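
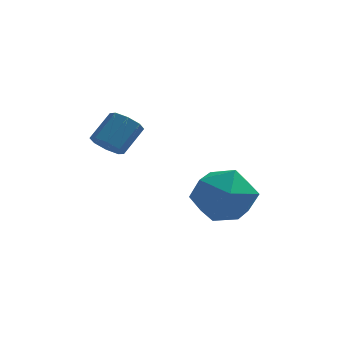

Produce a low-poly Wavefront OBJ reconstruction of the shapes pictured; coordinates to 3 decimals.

v 2.377 2.602 -1.701
v 2.748 2.066 -0.72
v 0.572 2.414 -1.12
v 0.943 1.878 -0.139
v 1.156 3.025 -0.3
v 2.272 3.141 -0.659
v 1.048 1.339 -1.181
v 2.164 1.455 -1.54
v 1.927 1.285 -0.399
v 1.994 2.327 0.146
v 1.326 2.153 -1.986
v 1.393 3.195 -1.441
v -1.797 1.415 1.344
v -1.268 1.331 1.074
v -0.754 2.021 1.866
v -1.283 2.105 2.136
v -1.495 1.693 0.906
v -0.981 2.383 1.698
v -1.9 1.892 0.995
v -1.385 2.582 1.787
v -2.244 1.812 1.288
v -1.729 2.502 2.08
v -2.326 1.499 1.614
v -1.812 2.189 2.406
v -2.099 1.137 1.782
v -1.585 1.827 2.574
v -1.695 0.938 1.693
v -1.18 1.628 2.485
v -1.351 1.018 1.4
v -0.836 1.708 2.192
f 1 12 6
f 1 6 2
f 1 2 8
f 1 8 11
f 1 11 12
f 2 6 10
f 6 12 5
f 12 11 3
f 11 8 7
f 8 2 9
f 4 10 5
f 4 5 3
f 4 3 7
f 4 7 9
f 4 9 10
f 5 10 6
f 3 5 12
f 7 3 11
f 9 7 8
f 10 9 2
f 14 13 17
f 14 17 15
f 15 17 18
f 15 18 16
f 17 13 19
f 17 19 18
f 18 19 20
f 18 20 16
f 19 13 21
f 19 21 20
f 20 21 22
f 20 22 16
f 21 13 23
f 21 23 22
f 22 23 24
f 22 24 16
f 23 13 25
f 23 25 24
f 24 25 26
f 24 26 16
f 25 13 27
f 25 27 26
f 26 27 28
f 26 28 16
f 27 13 29
f 27 29 28
f 28 29 30
f 28 30 16
f 29 13 14
f 29 14 30
f 30 14 15
f 30 15 16



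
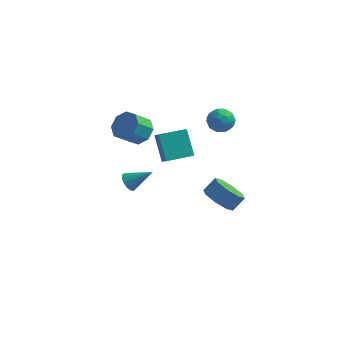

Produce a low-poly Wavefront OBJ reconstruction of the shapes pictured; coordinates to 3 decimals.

v -3.645 3.031 -2.325
v -2.759 2.852 -1.853
v -3.449 2.049 -0.863
v -4.335 2.229 -1.335
v -3.116 3.491 -1.584
v -3.806 2.688 -0.594
v -3.783 3.862 -1.749
v -4.474 3.059 -0.758
v -4.37 3.745 -2.251
v -5.06 2.943 -1.261
v -4.531 3.211 -2.797
v -5.221 2.408 -1.807
v -4.174 2.572 -3.066
v -4.864 1.769 -2.076
v -3.506 2.201 -2.902
v -4.197 1.398 -1.911
v -2.92 2.317 -2.399
v -3.61 1.515 -1.409
v -1.757 1.075 -3.209
v -1.359 0.544 -2.661
v -2.468 2.055 -1.745
v -2.07 1.525 -1.197
v -0.35 2.115 -3.223
v 0.048 1.585 -2.675
v -1.061 3.096 -1.759
v -0.663 2.565 -1.211
v 0.847 3.082 0.16
v 1.43 3.026 -0.515
v 1.37 1.854 0.715
v 1.953 1.798 0.04
v 2.043 2.439 0.656
v 1.719 3.198 0.313
v 1.081 1.682 -0.113
v 0.757 2.441 -0.456
v 1.575 2.16 -0.683
v 2.17 2.629 -0.208
v 0.63 2.251 0.408
v 1.225 2.72 0.883
v 1.093 3.162 -0.226
v 1.707 1.718 0.426
v 1.76 2.095 0.788
v 2.103 2.062 0.392
v 1.262 3.263 0.26
v 1.606 3.23 -0.136
v 1.965 2.885 0.552
v 1.194 1.65 0.336
v 1.538 1.617 -0.06
v 0.697 2.818 -0.192
v 1.04 2.785 -0.588
v 0.835 1.995 -0.352
v 1.521 2.62 -0.722
v 1.828 1.898 -0.395
v 1.315 1.83 -0.486
v 1.125 2.276 -0.687
v 1.87 2.895 -0.442
v 2.178 2.173 -0.116
v 2.23 2.55 0.246
v 2.04 2.997 0.044
v 1.955 2.387 -0.541
v 0.622 2.707 0.316
v 0.93 1.985 0.642
v 0.76 1.883 0.156
v 0.57 2.33 -0.046
v 0.972 2.982 0.595
v 1.279 2.26 0.922
v 1.675 2.604 0.887
v 1.485 3.05 0.686
v 0.845 2.493 0.741
v -3.425 -0.131 -4.461
v -3.172 0.287 -4.934
v -2.055 0.151 -3.479
v -3.384 0.505 -4.701
v -3.609 0.52 -4.391
v -3.776 0.329 -4.104
v -3.832 -0.008 -3.93
v -3.758 -0.384 -3.925
v -3.579 -0.679 -4.09
v -3.351 -0.801 -4.373
v -3.147 -0.709 -4.684
v -3.031 -0.434 -4.925
v -3.041 -0.063 -5.018
v 2.894 -4.24 -1.28
v 3.493 -3.809 -2.013
v 4.026 -3.29 -1.272
v 3.426 -3.72 -0.54
v 2.846 -3.373 -1.854
v 3.379 -2.854 -1.113
v 2.227 -3.445 -1.358
v 2.76 -2.926 -0.618
v 1.999 -3.982 -0.817
v 2.531 -3.463 -0.077
v 2.294 -4.67 -0.548
v 2.827 -4.151 0.193
v 2.941 -5.106 -0.707
v 3.474 -4.587 0.034
v 3.56 -5.034 -1.202
v 4.093 -4.515 -0.462
v 3.789 -4.497 -1.743
v 4.321 -3.978 -1.003
f 2 1 5
f 2 5 3
f 3 5 6
f 3 6 4
f 5 1 7
f 5 7 6
f 6 7 8
f 6 8 4
f 7 1 9
f 7 9 8
f 8 9 10
f 8 10 4
f 9 1 11
f 9 11 10
f 10 11 12
f 10 12 4
f 11 1 13
f 11 13 12
f 12 13 14
f 12 14 4
f 13 1 15
f 13 15 14
f 14 15 16
f 14 16 4
f 15 1 17
f 15 17 16
f 16 17 18
f 16 18 4
f 17 1 2
f 17 2 18
f 18 2 3
f 18 3 4
f 20 22 19
f 23 20 19
f 19 22 21
f 21 23 19
f 20 26 22
f 24 20 23
f 24 26 20
f 22 26 21
f 25 23 21
f 21 26 25
f 25 24 23
f 26 24 25
f 27 64 43
f 64 38 67
f 43 67 32
f 64 67 43
f 27 43 39
f 43 32 44
f 39 44 28
f 43 44 39
f 27 39 48
f 39 28 49
f 48 49 34
f 39 49 48
f 27 48 60
f 48 34 63
f 60 63 37
f 48 63 60
f 27 60 64
f 60 37 68
f 64 68 38
f 60 68 64
f 28 44 55
f 44 32 58
f 55 58 36
f 44 58 55
f 32 67 45
f 67 38 66
f 45 66 31
f 67 66 45
f 38 68 65
f 68 37 61
f 65 61 29
f 68 61 65
f 37 63 62
f 63 34 50
f 62 50 33
f 63 50 62
f 34 49 54
f 49 28 51
f 54 51 35
f 49 51 54
f 30 56 42
f 56 36 57
f 42 57 31
f 56 57 42
f 30 42 40
f 42 31 41
f 40 41 29
f 42 41 40
f 30 40 47
f 40 29 46
f 47 46 33
f 40 46 47
f 30 47 52
f 47 33 53
f 52 53 35
f 47 53 52
f 30 52 56
f 52 35 59
f 56 59 36
f 52 59 56
f 31 57 45
f 57 36 58
f 45 58 32
f 57 58 45
f 29 41 65
f 41 31 66
f 65 66 38
f 41 66 65
f 33 46 62
f 46 29 61
f 62 61 37
f 46 61 62
f 35 53 54
f 53 33 50
f 54 50 34
f 53 50 54
f 36 59 55
f 59 35 51
f 55 51 28
f 59 51 55
f 70 69 72
f 70 72 71
f 72 69 73
f 72 73 71
f 73 69 74
f 73 74 71
f 74 69 75
f 74 75 71
f 75 69 76
f 75 76 71
f 76 69 77
f 76 77 71
f 77 69 78
f 77 78 71
f 78 69 79
f 78 79 71
f 79 69 80
f 79 80 71
f 80 69 81
f 80 81 71
f 81 69 70
f 81 70 71
f 83 82 86
f 83 86 84
f 84 86 87
f 84 87 85
f 86 82 88
f 86 88 87
f 87 88 89
f 87 89 85
f 88 82 90
f 88 90 89
f 89 90 91
f 89 91 85
f 90 82 92
f 90 92 91
f 91 92 93
f 91 93 85
f 92 82 94
f 92 94 93
f 93 94 95
f 93 95 85
f 94 82 96
f 94 96 95
f 95 96 97
f 95 97 85
f 96 82 98
f 96 98 97
f 97 98 99
f 97 99 85
f 98 82 83
f 98 83 99
f 99 83 84
f 99 84 85



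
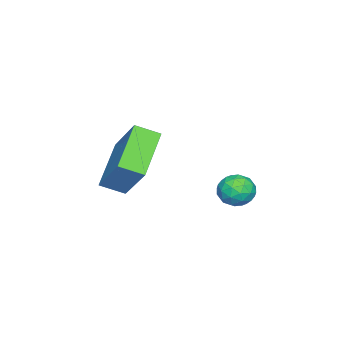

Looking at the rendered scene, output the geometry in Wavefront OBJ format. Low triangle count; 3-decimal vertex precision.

v -3.051 -1.524 -1.591
v -2.134 -0.348 -0
v -3.415 -0.687 -2
v -2.498 0.489 -0.409
v -1.322 -1.329 -2.731
v -0.405 -0.153 -1.14
v -1.686 -0.492 -3.14
v -0.769 0.684 -1.549
v -2.419 3.711 -2.796
v -1.708 3.783 -2.784
v -2.372 3.097 -1.816
v -1.661 3.169 -1.804
v -2.08 3.737 -1.69
v -2.109 4.117 -2.295
v -1.971 2.763 -2.305
v -2 3.143 -2.91
v -1.431 3.197 -2.481
v -1.498 3.799 -2.101
v -2.582 3.081 -2.499
v -2.649 3.683 -2.119
v -2.067 3.801 -2.876
v -2.013 3.079 -1.724
v -2.259 3.413 -1.657
v -1.841 3.455 -1.65
v -2.303 3.997 -2.588
v -1.885 4.039 -2.582
v -2.104 4.012 -1.938
v -2.195 2.841 -2.018
v -1.777 2.883 -2.012
v -2.239 3.425 -2.95
v -1.821 3.467 -2.943
v -1.976 2.868 -2.662
v -1.487 3.499 -2.691
v -1.459 3.138 -2.115
v -1.642 2.9 -2.409
v -1.659 3.123 -2.765
v -1.526 3.853 -2.467
v -1.499 3.492 -1.892
v -1.745 3.826 -1.824
v -1.762 4.049 -2.18
v -1.364 3.509 -2.289
v -2.581 3.388 -2.708
v -2.554 3.027 -2.133
v -2.318 2.831 -2.42
v -2.335 3.054 -2.776
v -2.621 3.742 -2.485
v -2.593 3.381 -1.909
v -2.421 3.757 -1.835
v -2.438 3.98 -2.191
v -2.716 3.371 -2.311
f 2 4 1
f 5 2 1
f 1 4 3
f 3 5 1
f 2 8 4
f 6 2 5
f 6 8 2
f 4 8 3
f 7 5 3
f 3 8 7
f 7 6 5
f 8 6 7
f 9 46 25
f 46 20 49
f 25 49 14
f 46 49 25
f 9 25 21
f 25 14 26
f 21 26 10
f 25 26 21
f 9 21 30
f 21 10 31
f 30 31 16
f 21 31 30
f 9 30 42
f 30 16 45
f 42 45 19
f 30 45 42
f 9 42 46
f 42 19 50
f 46 50 20
f 42 50 46
f 10 26 37
f 26 14 40
f 37 40 18
f 26 40 37
f 14 49 27
f 49 20 48
f 27 48 13
f 49 48 27
f 20 50 47
f 50 19 43
f 47 43 11
f 50 43 47
f 19 45 44
f 45 16 32
f 44 32 15
f 45 32 44
f 16 31 36
f 31 10 33
f 36 33 17
f 31 33 36
f 12 38 24
f 38 18 39
f 24 39 13
f 38 39 24
f 12 24 22
f 24 13 23
f 22 23 11
f 24 23 22
f 12 22 29
f 22 11 28
f 29 28 15
f 22 28 29
f 12 29 34
f 29 15 35
f 34 35 17
f 29 35 34
f 12 34 38
f 34 17 41
f 38 41 18
f 34 41 38
f 13 39 27
f 39 18 40
f 27 40 14
f 39 40 27
f 11 23 47
f 23 13 48
f 47 48 20
f 23 48 47
f 15 28 44
f 28 11 43
f 44 43 19
f 28 43 44
f 17 35 36
f 35 15 32
f 36 32 16
f 35 32 36
f 18 41 37
f 41 17 33
f 37 33 10
f 41 33 37



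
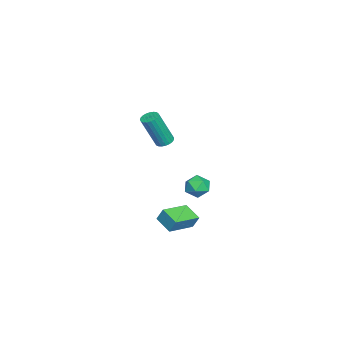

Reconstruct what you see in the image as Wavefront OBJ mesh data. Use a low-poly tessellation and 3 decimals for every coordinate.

v 1.388 -0.644 2.883
v 1.797 -0.308 2.92
v 2.221 -1.041 4.874
v 1.812 -1.376 4.837
v 1.631 -0.188 3.001
v 2.055 -0.92 4.955
v 1.423 -0.146 3.062
v 1.847 -0.879 5.016
v 1.21 -0.19 3.091
v 1.633 -0.923 5.046
v 1.027 -0.313 3.085
v 1.45 -1.046 5.04
v 0.906 -0.493 3.044
v 1.33 -1.226 4.998
v 0.869 -0.699 2.975
v 1.293 -1.432 4.929
v 0.922 -0.895 2.89
v 1.345 -1.628 4.844
v 1.055 -1.048 2.803
v 1.479 -1.781 4.758
v 1.246 -1.131 2.731
v 1.67 -1.864 4.685
v 1.461 -1.13 2.685
v 1.885 -1.862 4.639
v 1.664 -1.044 2.673
v 2.088 -1.777 4.627
v 1.819 -0.89 2.697
v 2.243 -1.622 4.652
v 1.9 -0.693 2.753
v 2.324 -1.425 4.708
v 1.892 -0.487 2.832
v 2.316 -1.22 4.787
v -0.936 0.813 -1.383
v -0.493 1.296 -1.858
v 0.153 0.404 -0.782
v 0.596 0.887 -1.257
v 0.107 1.207 -0.697
v -0.566 1.46 -1.068
v 0.226 0.24 -1.572
v -0.447 0.493 -1.943
v 0.226 0.942 -1.974
v 0.152 1.54 -1.433
v -0.492 0.16 -1.207
v -0.566 0.758 -0.666
v 0.116 -0.053 -3.429
v 0.198 0.311 -2.643
v 0.861 0.78 -3.892
v 0.943 1.144 -3.106
v 1.477 -1.084 -3.094
v 1.559 -0.72 -2.308
v 2.222 -0.251 -3.557
v 2.304 0.113 -2.771
f 2 1 5
f 2 5 3
f 3 5 6
f 3 6 4
f 5 1 7
f 5 7 6
f 6 7 8
f 6 8 4
f 7 1 9
f 7 9 8
f 8 9 10
f 8 10 4
f 9 1 11
f 9 11 10
f 10 11 12
f 10 12 4
f 11 1 13
f 11 13 12
f 12 13 14
f 12 14 4
f 13 1 15
f 13 15 14
f 14 15 16
f 14 16 4
f 15 1 17
f 15 17 16
f 16 17 18
f 16 18 4
f 17 1 19
f 17 19 18
f 18 19 20
f 18 20 4
f 19 1 21
f 19 21 20
f 20 21 22
f 20 22 4
f 21 1 23
f 21 23 22
f 22 23 24
f 22 24 4
f 23 1 25
f 23 25 24
f 24 25 26
f 24 26 4
f 25 1 27
f 25 27 26
f 26 27 28
f 26 28 4
f 27 1 29
f 27 29 28
f 28 29 30
f 28 30 4
f 29 1 31
f 29 31 30
f 30 31 32
f 30 32 4
f 31 1 2
f 31 2 32
f 32 2 3
f 32 3 4
f 33 44 38
f 33 38 34
f 33 34 40
f 33 40 43
f 33 43 44
f 34 38 42
f 38 44 37
f 44 43 35
f 43 40 39
f 40 34 41
f 36 42 37
f 36 37 35
f 36 35 39
f 36 39 41
f 36 41 42
f 37 42 38
f 35 37 44
f 39 35 43
f 41 39 40
f 42 41 34
f 46 48 45
f 49 46 45
f 45 48 47
f 47 49 45
f 46 52 48
f 50 46 49
f 50 52 46
f 48 52 47
f 51 49 47
f 47 52 51
f 51 50 49
f 52 50 51



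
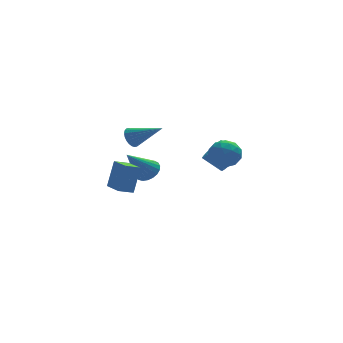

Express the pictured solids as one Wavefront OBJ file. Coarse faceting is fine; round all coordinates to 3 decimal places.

v -0.791 3.353 -0.685
v -0.301 3.719 -0.185
v -2.049 2.807 0.945
v -0.51 3.96 -0.265
v -0.767 4.096 -0.418
v -1.028 4.103 -0.617
v -1.248 3.981 -0.828
v -1.389 3.75 -1.014
v -1.427 3.451 -1.143
v -1.355 3.134 -1.193
v -1.185 2.855 -1.156
v -0.947 2.663 -1.036
v -0.682 2.589 -0.857
v -0.436 2.648 -0.647
v -0.251 2.829 -0.444
v -0.16 3.1 -0.283
v -0.178 3.415 -0.191
v -4.215 -4.518 2.284
v -3.751 -4.103 3.747
v -4.469 -3.185 1.986
v -4.005 -2.769 3.448
v -3.435 -4.431 2.012
v -2.971 -4.015 3.474
v -3.689 -3.097 1.713
v -3.225 -2.682 3.176
v 3.548 2.289 -0.065
v 4.07 2.877 0.126
v 3.155 3.42 0.956
v 2.632 2.831 0.765
v 3.894 3.015 -0.158
v 2.979 3.558 0.673
v 3.65 3.008 -0.423
v 2.735 3.551 0.408
v 3.385 2.859 -0.617
v 2.47 3.402 0.214
v 3.153 2.597 -0.702
v 2.238 3.14 0.129
v 2.999 2.274 -0.661
v 2.083 2.817 0.17
v 2.953 1.954 -0.502
v 2.038 2.497 0.329
v 3.025 1.7 -0.256
v 2.11 2.243 0.574
v 3.201 1.562 0.027
v 2.286 2.105 0.858
v 3.445 1.569 0.292
v 2.53 2.112 1.123
v 3.71 1.718 0.486
v 2.795 2.261 1.317
v 3.942 1.98 0.571
v 3.027 2.523 1.402
v 4.097 2.303 0.53
v 3.181 2.846 1.361
v 4.142 2.623 0.371
v 3.227 3.166 1.202
v 2.399 -0.497 2.129
v 3.003 -1.171 2.319
v 1.277 -1.369 2.601
v 1.881 -2.043 2.791
v 1.876 -1.27 3.299
v 2.569 -0.731 3.008
v 1.711 -1.809 1.912
v 2.404 -1.27 1.621
v 2.578 -1.982 2.185
v 2.68 -1.649 3.042
v 1.6 -0.891 1.878
v 1.702 -0.558 2.735
v 2.799 -0.757 2.183
v 1.481 -1.783 2.737
v 1.477 -1.328 3.036
v 1.833 -1.725 3.148
v 2.544 -0.499 2.587
v 2.899 -0.895 2.699
v 2.237 -0.953 3.275
v 1.381 -1.645 2.221
v 1.736 -2.041 2.333
v 2.447 -0.815 1.772
v 2.803 -1.212 1.884
v 2.043 -1.587 1.645
v 2.905 -1.63 2.216
v 2.246 -2.143 2.493
v 2.145 -2.005 1.977
v 2.553 -1.688 1.805
v 2.965 -1.435 2.72
v 2.305 -1.947 2.997
v 2.302 -1.493 3.296
v 2.709 -1.176 3.124
v 2.715 -1.911 2.641
v 1.975 -0.593 1.923
v 1.315 -1.105 2.2
v 1.571 -1.364 1.796
v 1.978 -1.047 1.624
v 2.034 -0.397 2.427
v 1.375 -0.91 2.704
v 1.727 -0.852 3.115
v 2.135 -0.535 2.943
v 1.565 -0.629 2.279
v -1.691 3.151 2.036
v -1.241 3.355 1.583
v -0.269 2.169 3.004
v -1.228 3.548 1.759
v -1.285 3.68 1.977
v -1.403 3.732 2.204
v -1.566 3.696 2.405
v -1.747 3.576 2.551
v -1.92 3.392 2.618
v -2.058 3.171 2.596
v -2.14 2.947 2.489
v -2.154 2.754 2.314
v -2.097 2.621 2.096
v -1.978 2.569 1.869
v -1.816 2.606 1.667
v -1.634 2.725 1.522
v -1.461 2.909 1.455
v -1.323 3.13 1.476
f 2 1 4
f 2 4 3
f 4 1 5
f 4 5 3
f 5 1 6
f 5 6 3
f 6 1 7
f 6 7 3
f 7 1 8
f 7 8 3
f 8 1 9
f 8 9 3
f 9 1 10
f 9 10 3
f 10 1 11
f 10 11 3
f 11 1 12
f 11 12 3
f 12 1 13
f 12 13 3
f 13 1 14
f 13 14 3
f 14 1 15
f 14 15 3
f 15 1 16
f 15 16 3
f 16 1 17
f 16 17 3
f 17 1 2
f 17 2 3
f 19 21 18
f 22 19 18
f 18 21 20
f 20 22 18
f 19 25 21
f 23 19 22
f 23 25 19
f 21 25 20
f 24 22 20
f 20 25 24
f 24 23 22
f 25 23 24
f 27 26 30
f 27 30 28
f 28 30 31
f 28 31 29
f 30 26 32
f 30 32 31
f 31 32 33
f 31 33 29
f 32 26 34
f 32 34 33
f 33 34 35
f 33 35 29
f 34 26 36
f 34 36 35
f 35 36 37
f 35 37 29
f 36 26 38
f 36 38 37
f 37 38 39
f 37 39 29
f 38 26 40
f 38 40 39
f 39 40 41
f 39 41 29
f 40 26 42
f 40 42 41
f 41 42 43
f 41 43 29
f 42 26 44
f 42 44 43
f 43 44 45
f 43 45 29
f 44 26 46
f 44 46 45
f 45 46 47
f 45 47 29
f 46 26 48
f 46 48 47
f 47 48 49
f 47 49 29
f 48 26 50
f 48 50 49
f 49 50 51
f 49 51 29
f 50 26 52
f 50 52 51
f 51 52 53
f 51 53 29
f 52 26 54
f 52 54 53
f 53 54 55
f 53 55 29
f 54 26 27
f 54 27 55
f 55 27 28
f 55 28 29
f 56 93 72
f 93 67 96
f 72 96 61
f 93 96 72
f 56 72 68
f 72 61 73
f 68 73 57
f 72 73 68
f 56 68 77
f 68 57 78
f 77 78 63
f 68 78 77
f 56 77 89
f 77 63 92
f 89 92 66
f 77 92 89
f 56 89 93
f 89 66 97
f 93 97 67
f 89 97 93
f 57 73 84
f 73 61 87
f 84 87 65
f 73 87 84
f 61 96 74
f 96 67 95
f 74 95 60
f 96 95 74
f 67 97 94
f 97 66 90
f 94 90 58
f 97 90 94
f 66 92 91
f 92 63 79
f 91 79 62
f 92 79 91
f 63 78 83
f 78 57 80
f 83 80 64
f 78 80 83
f 59 85 71
f 85 65 86
f 71 86 60
f 85 86 71
f 59 71 69
f 71 60 70
f 69 70 58
f 71 70 69
f 59 69 76
f 69 58 75
f 76 75 62
f 69 75 76
f 59 76 81
f 76 62 82
f 81 82 64
f 76 82 81
f 59 81 85
f 81 64 88
f 85 88 65
f 81 88 85
f 60 86 74
f 86 65 87
f 74 87 61
f 86 87 74
f 58 70 94
f 70 60 95
f 94 95 67
f 70 95 94
f 62 75 91
f 75 58 90
f 91 90 66
f 75 90 91
f 64 82 83
f 82 62 79
f 83 79 63
f 82 79 83
f 65 88 84
f 88 64 80
f 84 80 57
f 88 80 84
f 99 98 101
f 99 101 100
f 101 98 102
f 101 102 100
f 102 98 103
f 102 103 100
f 103 98 104
f 103 104 100
f 104 98 105
f 104 105 100
f 105 98 106
f 105 106 100
f 106 98 107
f 106 107 100
f 107 98 108
f 107 108 100
f 108 98 109
f 108 109 100
f 109 98 110
f 109 110 100
f 110 98 111
f 110 111 100
f 111 98 112
f 111 112 100
f 112 98 113
f 112 113 100
f 113 98 114
f 113 114 100
f 114 98 115
f 114 115 100
f 115 98 99
f 115 99 100



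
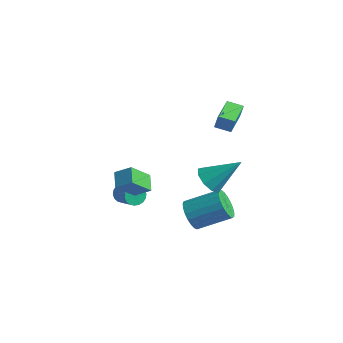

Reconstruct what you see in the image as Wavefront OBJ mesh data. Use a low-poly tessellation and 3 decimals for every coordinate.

v -1.945 -1.593 -1.094
v -2.127 -2.694 0.011
v -1.191 -1.163 -0.541
v -1.372 -2.263 0.564
v -1.268 -2.177 -1.564
v -1.449 -3.277 -0.459
v -0.513 -1.746 -1.011
v -0.695 -2.847 0.094
v 1.421 0.652 3.496
v 1.566 0.758 4.286
v 0.589 2.156 3.446
v 0.734 2.262 4.235
v 2.166 1.058 3.305
v 2.311 1.164 4.094
v 1.334 2.562 3.254
v 1.479 2.668 4.044
v -3.538 -0.783 -3.431
v -3.246 -0.55 -3.926
v -2.109 -0.784 -3.363
v -2.402 -1.017 -2.869
v -3.28 -0.328 -3.765
v -2.143 -0.563 -3.202
v -3.365 -0.197 -3.537
v -2.228 -0.432 -2.975
v -3.485 -0.181 -3.289
v -2.348 -0.416 -2.727
v -3.615 -0.285 -3.069
v -2.478 -0.52 -2.507
v -3.73 -0.487 -2.921
v -2.593 -0.722 -2.358
v -3.807 -0.748 -2.874
v -2.67 -0.983 -2.311
v -3.831 -1.016 -2.937
v -2.694 -1.25 -2.374
v -3.797 -1.237 -3.098
v -2.66 -1.472 -2.535
v -3.712 -1.368 -3.325
v -2.575 -1.603 -2.763
v -3.592 -1.384 -3.573
v -2.455 -1.619 -3.011
v -3.462 -1.28 -3.793
v -2.325 -1.515 -3.231
v -3.347 -1.078 -3.942
v -2.21 -1.313 -3.379
v -3.27 -0.817 -3.989
v -2.133 -1.052 -3.426
v 0.894 -0.392 -2.87
v 1.365 -0.319 -3.633
v 2.598 0.924 -2.753
v 2.126 0.852 -1.99
v 1.114 -0.044 -3.67
v 2.347 1.2 -2.79
v 0.825 0.171 -3.569
v 2.058 1.415 -2.689
v 0.548 0.289 -3.347
v 1.781 1.532 -2.467
v 0.33 0.289 -3.043
v 1.563 1.532 -2.162
v 0.21 0.171 -2.708
v 1.443 1.415 -1.828
v 0.208 -0.044 -2.402
v 1.441 1.2 -1.521
v 0.325 -0.319 -2.176
v 1.558 0.924 -1.296
v 0.54 -0.607 -2.071
v 1.773 0.637 -1.191
v 0.816 -0.857 -2.104
v 2.049 0.386 -1.223
v 1.105 -1.027 -2.269
v 2.338 0.216 -1.389
v 1.358 -1.087 -2.538
v 2.591 0.156 -1.658
v 1.531 -1.027 -2.865
v 2.764 0.216 -1.985
v 1.593 -0.857 -3.192
v 2.826 0.386 -2.312
v 1.535 -0.607 -3.464
v 2.767 0.637 -2.584
v 2.286 -0.567 0.683
v 2.986 -0.638 0.171
v 3.374 0.527 2.017
v 2.676 -0.152 0.025
v 2.183 0.141 0.187
v 1.739 0.102 0.581
v 1.55 -0.249 1.022
v 1.706 -0.749 1.305
v 2.133 -1.164 1.296
v 2.631 -1.299 1.001
v 2.968 -1.091 0.556
f 2 4 1
f 5 2 1
f 1 4 3
f 3 5 1
f 2 8 4
f 6 2 5
f 6 8 2
f 4 8 3
f 7 5 3
f 3 8 7
f 7 6 5
f 8 6 7
f 10 12 9
f 13 10 9
f 9 12 11
f 11 13 9
f 10 16 12
f 14 10 13
f 14 16 10
f 12 16 11
f 15 13 11
f 11 16 15
f 15 14 13
f 16 14 15
f 18 17 21
f 18 21 19
f 19 21 22
f 19 22 20
f 21 17 23
f 21 23 22
f 22 23 24
f 22 24 20
f 23 17 25
f 23 25 24
f 24 25 26
f 24 26 20
f 25 17 27
f 25 27 26
f 26 27 28
f 26 28 20
f 27 17 29
f 27 29 28
f 28 29 30
f 28 30 20
f 29 17 31
f 29 31 30
f 30 31 32
f 30 32 20
f 31 17 33
f 31 33 32
f 32 33 34
f 32 34 20
f 33 17 35
f 33 35 34
f 34 35 36
f 34 36 20
f 35 17 37
f 35 37 36
f 36 37 38
f 36 38 20
f 37 17 39
f 37 39 38
f 38 39 40
f 38 40 20
f 39 17 41
f 39 41 40
f 40 41 42
f 40 42 20
f 41 17 43
f 41 43 42
f 42 43 44
f 42 44 20
f 43 17 45
f 43 45 44
f 44 45 46
f 44 46 20
f 45 17 18
f 45 18 46
f 46 18 19
f 46 19 20
f 48 47 51
f 48 51 49
f 49 51 52
f 49 52 50
f 51 47 53
f 51 53 52
f 52 53 54
f 52 54 50
f 53 47 55
f 53 55 54
f 54 55 56
f 54 56 50
f 55 47 57
f 55 57 56
f 56 57 58
f 56 58 50
f 57 47 59
f 57 59 58
f 58 59 60
f 58 60 50
f 59 47 61
f 59 61 60
f 60 61 62
f 60 62 50
f 61 47 63
f 61 63 62
f 62 63 64
f 62 64 50
f 63 47 65
f 63 65 64
f 64 65 66
f 64 66 50
f 65 47 67
f 65 67 66
f 66 67 68
f 66 68 50
f 67 47 69
f 67 69 68
f 68 69 70
f 68 70 50
f 69 47 71
f 69 71 70
f 70 71 72
f 70 72 50
f 71 47 73
f 71 73 72
f 72 73 74
f 72 74 50
f 73 47 75
f 73 75 74
f 74 75 76
f 74 76 50
f 75 47 77
f 75 77 76
f 76 77 78
f 76 78 50
f 77 47 48
f 77 48 78
f 78 48 49
f 78 49 50
f 80 79 82
f 80 82 81
f 82 79 83
f 82 83 81
f 83 79 84
f 83 84 81
f 84 79 85
f 84 85 81
f 85 79 86
f 85 86 81
f 86 79 87
f 86 87 81
f 87 79 88
f 87 88 81
f 88 79 89
f 88 89 81
f 89 79 80
f 89 80 81



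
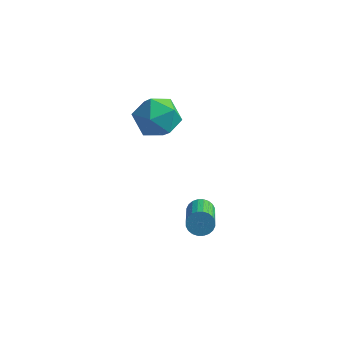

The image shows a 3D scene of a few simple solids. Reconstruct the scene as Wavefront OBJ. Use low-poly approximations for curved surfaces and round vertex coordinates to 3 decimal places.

v 2.272 -2.22 -1.211
v 2.461 -2.416 -1.654
v 3.017 -3.957 -0.731
v 2.828 -3.76 -0.289
v 2.623 -2.316 -1.583
v 3.178 -3.857 -0.66
v 2.731 -2.201 -1.456
v 3.286 -3.741 -0.533
v 2.769 -2.088 -1.291
v 3.325 -3.629 -0.368
v 2.732 -1.996 -1.114
v 3.287 -3.537 -0.192
v 2.624 -1.938 -0.952
v 3.18 -3.478 -0.03
v 2.463 -1.922 -0.83
v 3.019 -3.463 0.093
v 2.273 -1.952 -0.765
v 2.829 -3.493 0.157
v 2.083 -2.023 -0.769
v 2.639 -3.564 0.154
v 1.922 -2.123 -0.84
v 2.477 -3.664 0.083
v 1.814 -2.239 -0.967
v 2.369 -3.779 -0.044
v 1.775 -2.351 -1.132
v 2.331 -3.892 -0.209
v 1.813 -2.443 -1.308
v 2.368 -3.984 -0.386
v 1.92 -2.502 -1.47
v 2.476 -4.042 -0.548
v 2.081 -2.517 -1.593
v 2.637 -4.058 -0.67
v 2.271 -2.487 -1.657
v 2.827 -4.028 -0.735
v -0.532 2.035 0.776
v 0.102 1.608 0.085
v -1.602 0.772 0.575
v -0.968 0.345 -0.116
v -0.699 0.38 0.879
v -0.038 1.16 1.003
v -1.462 1.22 -0.343
v -0.801 2 -0.219
v -0.472 1.104 -0.606
v -0.001 0.584 0.149
v -1.499 1.796 0.511
v -1.028 1.276 1.266
f 2 1 5
f 2 5 3
f 3 5 6
f 3 6 4
f 5 1 7
f 5 7 6
f 6 7 8
f 6 8 4
f 7 1 9
f 7 9 8
f 8 9 10
f 8 10 4
f 9 1 11
f 9 11 10
f 10 11 12
f 10 12 4
f 11 1 13
f 11 13 12
f 12 13 14
f 12 14 4
f 13 1 15
f 13 15 14
f 14 15 16
f 14 16 4
f 15 1 17
f 15 17 16
f 16 17 18
f 16 18 4
f 17 1 19
f 17 19 18
f 18 19 20
f 18 20 4
f 19 1 21
f 19 21 20
f 20 21 22
f 20 22 4
f 21 1 23
f 21 23 22
f 22 23 24
f 22 24 4
f 23 1 25
f 23 25 24
f 24 25 26
f 24 26 4
f 25 1 27
f 25 27 26
f 26 27 28
f 26 28 4
f 27 1 29
f 27 29 28
f 28 29 30
f 28 30 4
f 29 1 31
f 29 31 30
f 30 31 32
f 30 32 4
f 31 1 33
f 31 33 32
f 32 33 34
f 32 34 4
f 33 1 2
f 33 2 34
f 34 2 3
f 34 3 4
f 35 46 40
f 35 40 36
f 35 36 42
f 35 42 45
f 35 45 46
f 36 40 44
f 40 46 39
f 46 45 37
f 45 42 41
f 42 36 43
f 38 44 39
f 38 39 37
f 38 37 41
f 38 41 43
f 38 43 44
f 39 44 40
f 37 39 46
f 41 37 45
f 43 41 42
f 44 43 36



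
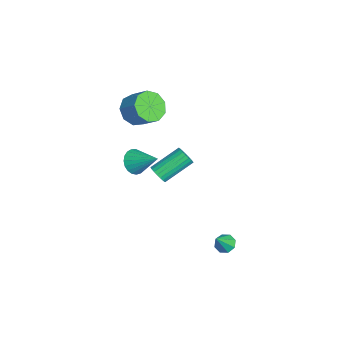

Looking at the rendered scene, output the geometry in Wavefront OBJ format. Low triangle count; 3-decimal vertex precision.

v -4.317 -4.015 1.613
v -3.44 -4.209 1.013
v -2.626 -3.418 1.947
v -3.503 -3.225 2.547
v -3.773 -3.591 0.781
v -2.96 -2.801 1.716
v -4.361 -3.172 0.939
v -3.547 -2.382 1.874
v -4.928 -3.148 1.412
v -4.114 -2.358 2.346
v -5.209 -3.529 1.978
v -4.395 -2.739 2.913
v -5.073 -4.138 2.374
v -4.259 -3.348 3.309
v -4.583 -4.689 2.414
v -3.769 -3.899 3.348
v -3.968 -4.925 2.078
v -3.154 -4.135 3.013
v -3.517 -4.735 1.525
v -2.703 -3.945 2.46
v 3.36 0.271 -3.683
v 3.744 -0.049 -4.067
v 4.04 -0.311 -2.517
v 3.918 0.386 -3.951
v 3.766 0.753 -3.679
v 3.375 0.838 -3.409
v 2.976 0.591 -3.299
v 2.802 0.157 -3.414
v 2.954 -0.211 -3.687
v 3.344 -0.296 -3.957
v -2.396 -2.92 -2.616
v -1.789 -2.686 -2.612
v -2.438 -1.026 -1.539
v -3.044 -1.26 -1.544
v -1.889 -2.579 -2.839
v -2.538 -0.919 -1.766
v -2.077 -2.53 -3.027
v -2.725 -0.87 -1.955
v -2.32 -2.549 -3.145
v -2.968 -0.889 -2.072
v -2.576 -2.632 -3.171
v -3.224 -0.972 -2.098
v -2.8 -2.765 -3.101
v -3.449 -1.105 -2.028
v -2.955 -2.925 -2.947
v -3.603 -1.264 -1.875
v -3.013 -3.083 -2.737
v -3.662 -1.423 -1.664
v -2.965 -3.214 -2.505
v -3.613 -1.554 -1.432
v -2.818 -3.294 -2.293
v -3.466 -1.634 -1.22
v -2.598 -3.309 -2.136
v -3.246 -1.649 -1.064
v -2.343 -3.257 -2.063
v -2.991 -1.597 -0.99
v -2.097 -3.147 -2.085
v -2.745 -1.486 -1.013
v -1.903 -2.997 -2.199
v -2.551 -1.337 -1.127
v -1.794 -2.834 -2.386
v -2.442 -1.174 -1.313
v -0.961 -4.285 -0.062
v -0.384 -4.886 0.109
v -0.019 -3.095 0.942
v -0.254 -4.74 -0.186
v -0.246 -4.516 -0.459
v -0.362 -4.252 -0.664
v -0.581 -3.994 -0.764
v -0.866 -3.786 -0.743
v -1.168 -3.665 -0.604
v -1.434 -3.65 -0.372
v -1.618 -3.746 -0.085
v -1.688 -3.935 0.205
v -1.633 -4.184 0.449
v -1.461 -4.451 0.605
v -1.204 -4.69 0.646
v -0.904 -4.858 0.564
v -0.614 -4.927 0.374
f 2 1 5
f 2 5 3
f 3 5 6
f 3 6 4
f 5 1 7
f 5 7 6
f 6 7 8
f 6 8 4
f 7 1 9
f 7 9 8
f 8 9 10
f 8 10 4
f 9 1 11
f 9 11 10
f 10 11 12
f 10 12 4
f 11 1 13
f 11 13 12
f 12 13 14
f 12 14 4
f 13 1 15
f 13 15 14
f 14 15 16
f 14 16 4
f 15 1 17
f 15 17 16
f 16 17 18
f 16 18 4
f 17 1 19
f 17 19 18
f 18 19 20
f 18 20 4
f 19 1 2
f 19 2 20
f 20 2 3
f 20 3 4
f 22 21 24
f 22 24 23
f 24 21 25
f 24 25 23
f 25 21 26
f 25 26 23
f 26 21 27
f 26 27 23
f 27 21 28
f 27 28 23
f 28 21 29
f 28 29 23
f 29 21 30
f 29 30 23
f 30 21 22
f 30 22 23
f 32 31 35
f 32 35 33
f 33 35 36
f 33 36 34
f 35 31 37
f 35 37 36
f 36 37 38
f 36 38 34
f 37 31 39
f 37 39 38
f 38 39 40
f 38 40 34
f 39 31 41
f 39 41 40
f 40 41 42
f 40 42 34
f 41 31 43
f 41 43 42
f 42 43 44
f 42 44 34
f 43 31 45
f 43 45 44
f 44 45 46
f 44 46 34
f 45 31 47
f 45 47 46
f 46 47 48
f 46 48 34
f 47 31 49
f 47 49 48
f 48 49 50
f 48 50 34
f 49 31 51
f 49 51 50
f 50 51 52
f 50 52 34
f 51 31 53
f 51 53 52
f 52 53 54
f 52 54 34
f 53 31 55
f 53 55 54
f 54 55 56
f 54 56 34
f 55 31 57
f 55 57 56
f 56 57 58
f 56 58 34
f 57 31 59
f 57 59 58
f 58 59 60
f 58 60 34
f 59 31 61
f 59 61 60
f 60 61 62
f 60 62 34
f 61 31 32
f 61 32 62
f 62 32 33
f 62 33 34
f 64 63 66
f 64 66 65
f 66 63 67
f 66 67 65
f 67 63 68
f 67 68 65
f 68 63 69
f 68 69 65
f 69 63 70
f 69 70 65
f 70 63 71
f 70 71 65
f 71 63 72
f 71 72 65
f 72 63 73
f 72 73 65
f 73 63 74
f 73 74 65
f 74 63 75
f 74 75 65
f 75 63 76
f 75 76 65
f 76 63 77
f 76 77 65
f 77 63 78
f 77 78 65
f 78 63 79
f 78 79 65
f 79 63 64
f 79 64 65



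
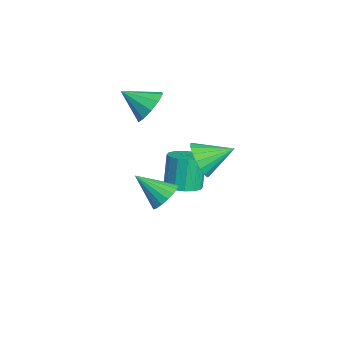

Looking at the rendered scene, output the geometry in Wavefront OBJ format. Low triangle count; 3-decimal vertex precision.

v 2.861 -1.029 0.176
v 3.647 -1.013 0.592
v 2.279 -2.371 1.324
v 3.435 -0.747 0.795
v 3.108 -0.538 0.875
v 2.733 -0.425 0.817
v 2.383 -0.432 0.631
v 2.128 -0.557 0.356
v 2.018 -0.776 0.044
v 2.074 -1.045 -0.241
v 2.287 -1.31 -0.444
v 2.613 -1.52 -0.524
v 2.988 -1.633 -0.466
v 3.338 -1.626 -0.28
v 3.594 -1.501 -0.005
v 3.704 -1.282 0.307
v -1.813 0.272 -2.576
v -1.31 1.075 -2.507
v -1.904 1.291 -0.694
v -2.407 0.488 -0.764
v -1.752 1.215 -2.669
v -2.347 1.432 -0.856
v -2.211 1.103 -2.806
v -2.805 1.319 -0.993
v -2.563 0.768 -2.882
v -3.157 0.985 -1.069
v -2.714 0.3 -2.875
v -3.309 0.517 -1.063
v -2.624 -0.175 -2.789
v -3.218 0.041 -0.976
v -2.316 -0.531 -2.646
v -2.91 -0.315 -0.833
v -1.873 -0.672 -2.484
v -2.468 -0.455 -0.671
v -1.415 -0.559 -2.347
v -2.009 -0.343 -0.534
v -1.063 -0.225 -2.271
v -1.657 -0.008 -0.458
v -0.911 0.243 -2.277
v -1.506 0.46 -0.465
v -1.002 0.719 -2.364
v -1.596 0.935 -0.551
v 3.464 0.423 3.006
v 3.833 0.798 2.132
v 3.516 1.977 3.694
v 3.384 0.837 2.077
v 2.951 0.795 2.206
v 2.62 0.678 2.494
v 2.455 0.512 2.883
v 2.491 0.327 3.296
v 2.719 0.162 3.652
v 3.095 0.048 3.88
v 3.544 0.009 3.935
v 3.977 0.052 3.805
v 4.308 0.168 3.518
v 4.473 0.335 3.129
v 4.437 0.519 2.716
v 4.209 0.684 2.36
v -1.97 -1.275 3.097
v -0.995 -1.313 3.485
v -2.39 -2.625 4.023
v -1.351 -0.935 3.875
v -1.943 -0.687 3.967
v -2.546 -0.664 3.728
v -2.928 -0.874 3.247
v -2.945 -1.237 2.71
v -2.589 -1.614 2.32
v -1.996 -1.862 2.228
v -1.394 -1.886 2.467
v -1.011 -1.676 2.947
f 2 1 4
f 2 4 3
f 4 1 5
f 4 5 3
f 5 1 6
f 5 6 3
f 6 1 7
f 6 7 3
f 7 1 8
f 7 8 3
f 8 1 9
f 8 9 3
f 9 1 10
f 9 10 3
f 10 1 11
f 10 11 3
f 11 1 12
f 11 12 3
f 12 1 13
f 12 13 3
f 13 1 14
f 13 14 3
f 14 1 15
f 14 15 3
f 15 1 16
f 15 16 3
f 16 1 2
f 16 2 3
f 18 17 21
f 18 21 19
f 19 21 22
f 19 22 20
f 21 17 23
f 21 23 22
f 22 23 24
f 22 24 20
f 23 17 25
f 23 25 24
f 24 25 26
f 24 26 20
f 25 17 27
f 25 27 26
f 26 27 28
f 26 28 20
f 27 17 29
f 27 29 28
f 28 29 30
f 28 30 20
f 29 17 31
f 29 31 30
f 30 31 32
f 30 32 20
f 31 17 33
f 31 33 32
f 32 33 34
f 32 34 20
f 33 17 35
f 33 35 34
f 34 35 36
f 34 36 20
f 35 17 37
f 35 37 36
f 36 37 38
f 36 38 20
f 37 17 39
f 37 39 38
f 38 39 40
f 38 40 20
f 39 17 41
f 39 41 40
f 40 41 42
f 40 42 20
f 41 17 18
f 41 18 42
f 42 18 19
f 42 19 20
f 44 43 46
f 44 46 45
f 46 43 47
f 46 47 45
f 47 43 48
f 47 48 45
f 48 43 49
f 48 49 45
f 49 43 50
f 49 50 45
f 50 43 51
f 50 51 45
f 51 43 52
f 51 52 45
f 52 43 53
f 52 53 45
f 53 43 54
f 53 54 45
f 54 43 55
f 54 55 45
f 55 43 56
f 55 56 45
f 56 43 57
f 56 57 45
f 57 43 58
f 57 58 45
f 58 43 44
f 58 44 45
f 60 59 62
f 60 62 61
f 62 59 63
f 62 63 61
f 63 59 64
f 63 64 61
f 64 59 65
f 64 65 61
f 65 59 66
f 65 66 61
f 66 59 67
f 66 67 61
f 67 59 68
f 67 68 61
f 68 59 69
f 68 69 61
f 69 59 70
f 69 70 61
f 70 59 60
f 70 60 61



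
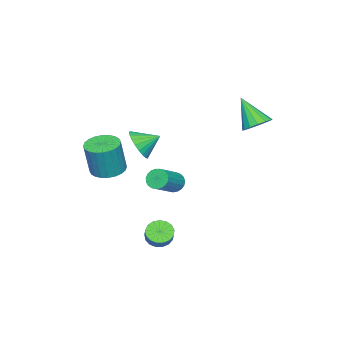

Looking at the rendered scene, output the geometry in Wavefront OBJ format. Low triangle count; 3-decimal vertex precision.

v 2.326 -1.498 0.689
v 3.226 -1.307 0.497
v 3.654 -1.37 2.439
v 2.754 -1.562 2.631
v 3.088 -0.969 0.538
v 3.516 -1.032 2.48
v 2.834 -0.712 0.602
v 3.262 -0.776 2.545
v 2.503 -0.575 0.68
v 2.931 -0.638 2.622
v 2.145 -0.579 0.759
v 2.573 -0.642 2.701
v 1.814 -0.722 0.827
v 2.243 -0.785 2.769
v 1.561 -0.984 0.874
v 1.99 -1.047 2.817
v 1.425 -1.324 0.893
v 1.854 -1.387 2.836
v 1.426 -1.69 0.881
v 1.854 -1.753 2.823
v 1.564 -2.028 0.84
v 1.992 -2.091 2.782
v 1.818 -2.284 0.775
v 2.246 -2.348 2.718
v 2.149 -2.422 0.698
v 2.577 -2.485 2.64
v 2.507 -2.418 0.619
v 2.935 -2.481 2.561
v 2.837 -2.275 0.551
v 3.266 -2.338 2.493
v 3.09 -2.013 0.503
v 3.519 -2.076 2.446
v 3.226 -1.673 0.484
v 3.655 -1.736 2.427
v 2.85 1.791 -2.943
v 3.353 1.909 -3.446
v 4.012 2.367 -2.679
v 3.51 2.249 -2.177
v 3.161 2.195 -3.452
v 3.82 2.653 -2.685
v 2.898 2.389 -3.342
v 3.557 2.847 -2.575
v 2.624 2.446 -3.14
v 3.283 2.904 -2.373
v 2.402 2.352 -2.893
v 3.061 2.81 -2.127
v 2.283 2.13 -2.658
v 2.942 2.588 -1.892
v 2.294 1.831 -2.489
v 2.953 2.289 -1.722
v 2.432 1.522 -2.423
v 3.091 1.98 -1.656
v 2.666 1.275 -2.477
v 3.325 1.733 -1.71
v 2.942 1.146 -2.637
v 3.602 1.604 -1.87
v 3.198 1.165 -2.868
v 3.857 1.623 -2.101
v 3.373 1.327 -3.116
v 4.033 1.785 -2.349
v 3.429 1.596 -3.324
v 4.088 2.054 -2.558
v -3.56 3.762 2.682
v -2.774 3.447 2.607
v -3.88 2.598 4.238
v -2.733 3.793 2.875
v -2.913 4.132 3.091
v -3.267 4.371 3.198
v -3.699 4.447 3.166
v -4.094 4.34 3.004
v -4.346 4.078 2.757
v -4.387 3.731 2.489
v -4.207 3.393 2.273
v -3.854 3.154 2.166
v -3.421 3.078 2.198
v -3.026 3.185 2.359
v -1.6 -0.036 -1.644
v -1.32 0.375 -2.079
v 0.22 0.307 -1.15
v -0.06 -0.104 -0.716
v -1.424 0.549 -1.894
v 0.116 0.482 -0.965
v -1.558 0.622 -1.666
v -0.018 0.555 -0.737
v -1.7 0.581 -1.434
v -0.16 0.514 -0.505
v -1.824 0.434 -1.239
v -0.284 0.367 -0.31
v -1.91 0.205 -1.114
v -0.369 0.138 -0.185
v -1.942 -0.065 -1.08
v -0.401 -0.133 -0.152
v -1.915 -0.331 -1.144
v -0.374 -0.398 -0.216
v -1.833 -0.545 -1.295
v -0.293 -0.613 -0.366
v -1.711 -0.672 -1.506
v -0.171 -0.739 -0.577
v -1.571 -0.689 -1.741
v -0.03 -0.756 -0.812
v -1.435 -0.592 -1.959
v 0.106 -0.66 -1.03
v -1.328 -0.4 -2.123
v 0.213 -0.467 -1.194
v -1.268 -0.145 -2.204
v 0.273 -0.212 -1.275
v -1.265 0.129 -2.188
v 0.275 0.062 -1.26
v -1.008 -1.794 0.905
v -0.512 -2.015 1.757
v -1.652 -0.886 1.515
v -0.276 -1.741 1.599
v -0.151 -1.476 1.336
v -0.157 -1.259 1.007
v -0.292 -1.123 0.663
v -0.536 -1.09 0.355
v -0.852 -1.164 0.131
v -1.191 -1.334 0.025
v -1.503 -1.573 0.053
v -1.739 -1.847 0.21
v -1.864 -2.112 0.474
v -1.858 -2.329 0.803
v -1.723 -2.465 1.147
v -1.479 -2.498 1.455
v -1.163 -2.424 1.679
v -0.824 -2.255 1.785
f 2 1 5
f 2 5 3
f 3 5 6
f 3 6 4
f 5 1 7
f 5 7 6
f 6 7 8
f 6 8 4
f 7 1 9
f 7 9 8
f 8 9 10
f 8 10 4
f 9 1 11
f 9 11 10
f 10 11 12
f 10 12 4
f 11 1 13
f 11 13 12
f 12 13 14
f 12 14 4
f 13 1 15
f 13 15 14
f 14 15 16
f 14 16 4
f 15 1 17
f 15 17 16
f 16 17 18
f 16 18 4
f 17 1 19
f 17 19 18
f 18 19 20
f 18 20 4
f 19 1 21
f 19 21 20
f 20 21 22
f 20 22 4
f 21 1 23
f 21 23 22
f 22 23 24
f 22 24 4
f 23 1 25
f 23 25 24
f 24 25 26
f 24 26 4
f 25 1 27
f 25 27 26
f 26 27 28
f 26 28 4
f 27 1 29
f 27 29 28
f 28 29 30
f 28 30 4
f 29 1 31
f 29 31 30
f 30 31 32
f 30 32 4
f 31 1 33
f 31 33 32
f 32 33 34
f 32 34 4
f 33 1 2
f 33 2 34
f 34 2 3
f 34 3 4
f 36 35 39
f 36 39 37
f 37 39 40
f 37 40 38
f 39 35 41
f 39 41 40
f 40 41 42
f 40 42 38
f 41 35 43
f 41 43 42
f 42 43 44
f 42 44 38
f 43 35 45
f 43 45 44
f 44 45 46
f 44 46 38
f 45 35 47
f 45 47 46
f 46 47 48
f 46 48 38
f 47 35 49
f 47 49 48
f 48 49 50
f 48 50 38
f 49 35 51
f 49 51 50
f 50 51 52
f 50 52 38
f 51 35 53
f 51 53 52
f 52 53 54
f 52 54 38
f 53 35 55
f 53 55 54
f 54 55 56
f 54 56 38
f 55 35 57
f 55 57 56
f 56 57 58
f 56 58 38
f 57 35 59
f 57 59 58
f 58 59 60
f 58 60 38
f 59 35 61
f 59 61 60
f 60 61 62
f 60 62 38
f 61 35 36
f 61 36 62
f 62 36 37
f 62 37 38
f 64 63 66
f 64 66 65
f 66 63 67
f 66 67 65
f 67 63 68
f 67 68 65
f 68 63 69
f 68 69 65
f 69 63 70
f 69 70 65
f 70 63 71
f 70 71 65
f 71 63 72
f 71 72 65
f 72 63 73
f 72 73 65
f 73 63 74
f 73 74 65
f 74 63 75
f 74 75 65
f 75 63 76
f 75 76 65
f 76 63 64
f 76 64 65
f 78 77 81
f 78 81 79
f 79 81 82
f 79 82 80
f 81 77 83
f 81 83 82
f 82 83 84
f 82 84 80
f 83 77 85
f 83 85 84
f 84 85 86
f 84 86 80
f 85 77 87
f 85 87 86
f 86 87 88
f 86 88 80
f 87 77 89
f 87 89 88
f 88 89 90
f 88 90 80
f 89 77 91
f 89 91 90
f 90 91 92
f 90 92 80
f 91 77 93
f 91 93 92
f 92 93 94
f 92 94 80
f 93 77 95
f 93 95 94
f 94 95 96
f 94 96 80
f 95 77 97
f 95 97 96
f 96 97 98
f 96 98 80
f 97 77 99
f 97 99 98
f 98 99 100
f 98 100 80
f 99 77 101
f 99 101 100
f 100 101 102
f 100 102 80
f 101 77 103
f 101 103 102
f 102 103 104
f 102 104 80
f 103 77 105
f 103 105 104
f 104 105 106
f 104 106 80
f 105 77 107
f 105 107 106
f 106 107 108
f 106 108 80
f 107 77 78
f 107 78 108
f 108 78 79
f 108 79 80
f 110 109 112
f 110 112 111
f 112 109 113
f 112 113 111
f 113 109 114
f 113 114 111
f 114 109 115
f 114 115 111
f 115 109 116
f 115 116 111
f 116 109 117
f 116 117 111
f 117 109 118
f 117 118 111
f 118 109 119
f 118 119 111
f 119 109 120
f 119 120 111
f 120 109 121
f 120 121 111
f 121 109 122
f 121 122 111
f 122 109 123
f 122 123 111
f 123 109 124
f 123 124 111
f 124 109 125
f 124 125 111
f 125 109 126
f 125 126 111
f 126 109 110
f 126 110 111



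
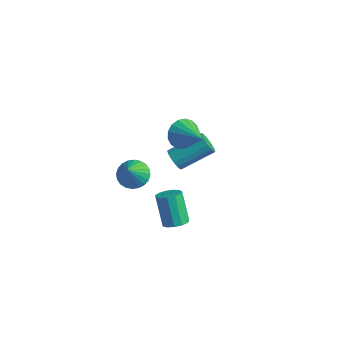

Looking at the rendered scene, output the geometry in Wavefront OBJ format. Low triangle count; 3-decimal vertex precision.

v -0.108 1.04 2.047
v 0.315 1.183 1.312
v 1.408 0.7 2.853
v 0.303 1.553 1.492
v 0.196 1.806 1.799
v 0.02 1.883 2.163
v -0.186 1.767 2.501
v -0.373 1.485 2.734
v -0.5 1.1 2.81
v -0.537 0.703 2.711
v -0.476 0.382 2.461
v -0.33 0.212 2.115
v -0.134 0.232 1.754
v 0.069 0.437 1.46
v 0.231 0.781 1.3
v 3.011 -2.949 0.27
v 3.406 -2.466 0.361
v 2.644 -2.109 1.78
v 2.249 -2.591 1.69
v 3.129 -2.336 0.18
v 2.368 -1.979 1.599
v 2.815 -2.401 0.027
v 2.053 -2.044 1.447
v 2.563 -2.64 -0.048
v 1.802 -2.283 1.372
v 2.453 -2.976 -0.022
v 1.692 -2.619 1.398
v 2.52 -3.304 0.097
v 1.759 -2.947 1.516
v 2.743 -3.519 0.27
v 1.982 -3.162 1.69
v 3.051 -3.553 0.444
v 2.29 -3.196 1.863
v 3.346 -3.395 0.562
v 2.585 -3.038 1.982
v 3.535 -3.095 0.588
v 2.773 -2.738 2.008
v 3.557 -2.749 0.513
v 2.795 -2.392 1.932
v -2.771 0.367 -2.448
v -2.111 0.047 -2.877
v -2.329 -0.487 -1.132
v -1.976 0.32 -2.745
v -1.963 0.601 -2.568
v -2.073 0.845 -2.373
v -2.289 1.017 -2.189
v -2.579 1.089 -2.045
v -2.897 1.052 -1.962
v -3.197 0.91 -1.953
v -3.432 0.686 -2.019
v -3.566 0.413 -2.151
v -3.58 0.133 -2.328
v -3.47 -0.112 -2.524
v -3.254 -0.284 -2.707
v -2.964 -0.356 -2.852
v -2.645 -0.319 -2.935
v -2.345 -0.177 -2.944
v -1.999 2.522 -2.354
v -1.709 2.699 -2.909
v -0.792 4.175 -1.96
v -1.081 3.998 -1.406
v -1.974 2.862 -2.908
v -1.057 4.338 -1.959
v -2.244 2.948 -2.78
v -1.327 4.424 -1.831
v -2.458 2.936 -2.554
v -1.541 4.412 -1.605
v -2.567 2.829 -2.283
v -1.65 4.305 -1.334
v -2.546 2.652 -2.028
v -1.628 4.128 -1.079
v -2.399 2.445 -1.848
v -1.482 3.921 -0.899
v -2.16 2.256 -1.784
v -1.243 3.732 -0.835
v -1.885 2.127 -1.851
v -0.968 3.603 -0.902
v -1.636 2.089 -2.033
v -0.718 3.565 -1.084
v -1.469 2.151 -2.288
v -0.552 3.627 -1.339
v -1.424 2.297 -2.559
v -0.507 3.773 -1.61
v -1.511 2.495 -2.783
v -0.594 3.971 -1.834
f 2 1 4
f 2 4 3
f 4 1 5
f 4 5 3
f 5 1 6
f 5 6 3
f 6 1 7
f 6 7 3
f 7 1 8
f 7 8 3
f 8 1 9
f 8 9 3
f 9 1 10
f 9 10 3
f 10 1 11
f 10 11 3
f 11 1 12
f 11 12 3
f 12 1 13
f 12 13 3
f 13 1 14
f 13 14 3
f 14 1 15
f 14 15 3
f 15 1 2
f 15 2 3
f 17 16 20
f 17 20 18
f 18 20 21
f 18 21 19
f 20 16 22
f 20 22 21
f 21 22 23
f 21 23 19
f 22 16 24
f 22 24 23
f 23 24 25
f 23 25 19
f 24 16 26
f 24 26 25
f 25 26 27
f 25 27 19
f 26 16 28
f 26 28 27
f 27 28 29
f 27 29 19
f 28 16 30
f 28 30 29
f 29 30 31
f 29 31 19
f 30 16 32
f 30 32 31
f 31 32 33
f 31 33 19
f 32 16 34
f 32 34 33
f 33 34 35
f 33 35 19
f 34 16 36
f 34 36 35
f 35 36 37
f 35 37 19
f 36 16 38
f 36 38 37
f 37 38 39
f 37 39 19
f 38 16 17
f 38 17 39
f 39 17 18
f 39 18 19
f 41 40 43
f 41 43 42
f 43 40 44
f 43 44 42
f 44 40 45
f 44 45 42
f 45 40 46
f 45 46 42
f 46 40 47
f 46 47 42
f 47 40 48
f 47 48 42
f 48 40 49
f 48 49 42
f 49 40 50
f 49 50 42
f 50 40 51
f 50 51 42
f 51 40 52
f 51 52 42
f 52 40 53
f 52 53 42
f 53 40 54
f 53 54 42
f 54 40 55
f 54 55 42
f 55 40 56
f 55 56 42
f 56 40 57
f 56 57 42
f 57 40 41
f 57 41 42
f 59 58 62
f 59 62 60
f 60 62 63
f 60 63 61
f 62 58 64
f 62 64 63
f 63 64 65
f 63 65 61
f 64 58 66
f 64 66 65
f 65 66 67
f 65 67 61
f 66 58 68
f 66 68 67
f 67 68 69
f 67 69 61
f 68 58 70
f 68 70 69
f 69 70 71
f 69 71 61
f 70 58 72
f 70 72 71
f 71 72 73
f 71 73 61
f 72 58 74
f 72 74 73
f 73 74 75
f 73 75 61
f 74 58 76
f 74 76 75
f 75 76 77
f 75 77 61
f 76 58 78
f 76 78 77
f 77 78 79
f 77 79 61
f 78 58 80
f 78 80 79
f 79 80 81
f 79 81 61
f 80 58 82
f 80 82 81
f 81 82 83
f 81 83 61
f 82 58 84
f 82 84 83
f 83 84 85
f 83 85 61
f 84 58 59
f 84 59 85
f 85 59 60
f 85 60 61



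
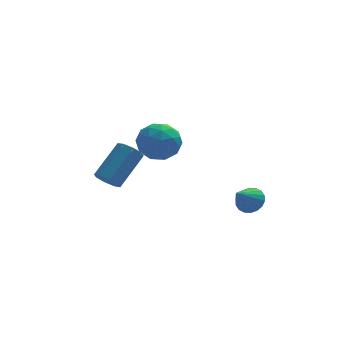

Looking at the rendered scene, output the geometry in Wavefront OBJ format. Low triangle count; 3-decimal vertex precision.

v 3.514 -3.538 -1.937
v 4.05 -3.411 -1.414
v 2.726 -4.302 -0.943
v 3.843 -3.147 -1.374
v 3.571 -2.96 -1.447
v 3.287 -2.887 -1.616
v 3.048 -2.944 -1.849
v 2.901 -3.118 -2.099
v 2.876 -3.375 -2.317
v 2.977 -3.665 -2.46
v 3.184 -3.929 -2.499
v 3.457 -4.116 -2.427
v 3.741 -4.188 -2.257
v 3.979 -4.132 -2.025
v 4.126 -3.958 -1.774
v 4.151 -3.701 -1.556
v -0.392 0.107 0.148
v 0.501 -0.627 0.125
v -1.281 -1.013 1.355
v -0.388 -1.747 1.332
v -0.271 -0.709 1.828
v 0.279 -0.017 1.082
v -1.059 -1.623 0.398
v -0.509 -0.931 -0.348
v 0.089 -1.697 0.279
v 0.576 -1.132 1.163
v -1.356 -0.508 0.317
v -0.869 0.057 1.201
v 0.133 -0.162 0.031
v -0.913 -1.478 1.449
v -0.844 -0.868 1.741
v -0.319 -1.3 1.727
v 0.002 0.197 0.593
v 0.527 -0.234 0.58
v 0.074 -0.283 1.58
v -1.307 -1.406 0.9
v -0.782 -1.837 0.887
v -0.461 -0.34 -0.247
v 0.064 -0.772 -0.261
v -0.854 -1.357 -0.1
v 0.416 -1.222 0.108
v -0.107 -1.88 0.817
v -0.502 -1.807 0.268
v -0.179 -1.4 -0.17
v 0.702 -0.89 0.627
v 0.179 -1.548 1.337
v 0.248 -0.938 1.628
v 0.571 -0.531 1.19
v 0.46 -1.518 0.718
v -0.959 -0.092 0.143
v -1.482 -0.75 0.853
v -1.351 -1.109 0.29
v -1.028 -0.702 -0.148
v -0.673 0.24 0.663
v -1.196 -0.418 1.372
v -0.601 -0.24 1.65
v -0.278 0.167 1.212
v -1.24 -0.122 0.762
v -3.047 -3.333 -0.288
v -2.473 -3.505 -0.651
v -1.279 -2.378 0.706
v -1.853 -2.207 1.068
v -2.7 -3.053 -0.827
v -1.505 -1.926 0.53
v -3.129 -2.765 -0.688
v -1.935 -1.638 0.669
v -3.511 -2.81 -0.315
v -2.317 -1.683 1.042
v -3.621 -3.162 0.074
v -2.427 -2.035 1.431
v -3.395 -3.614 0.25
v -2.2 -2.487 1.607
v -2.965 -3.902 0.111
v -1.771 -2.775 1.468
v -2.583 -3.857 -0.262
v -1.389 -2.73 1.095
f 2 1 4
f 2 4 3
f 4 1 5
f 4 5 3
f 5 1 6
f 5 6 3
f 6 1 7
f 6 7 3
f 7 1 8
f 7 8 3
f 8 1 9
f 8 9 3
f 9 1 10
f 9 10 3
f 10 1 11
f 10 11 3
f 11 1 12
f 11 12 3
f 12 1 13
f 12 13 3
f 13 1 14
f 13 14 3
f 14 1 15
f 14 15 3
f 15 1 16
f 15 16 3
f 16 1 2
f 16 2 3
f 17 54 33
f 54 28 57
f 33 57 22
f 54 57 33
f 17 33 29
f 33 22 34
f 29 34 18
f 33 34 29
f 17 29 38
f 29 18 39
f 38 39 24
f 29 39 38
f 17 38 50
f 38 24 53
f 50 53 27
f 38 53 50
f 17 50 54
f 50 27 58
f 54 58 28
f 50 58 54
f 18 34 45
f 34 22 48
f 45 48 26
f 34 48 45
f 22 57 35
f 57 28 56
f 35 56 21
f 57 56 35
f 28 58 55
f 58 27 51
f 55 51 19
f 58 51 55
f 27 53 52
f 53 24 40
f 52 40 23
f 53 40 52
f 24 39 44
f 39 18 41
f 44 41 25
f 39 41 44
f 20 46 32
f 46 26 47
f 32 47 21
f 46 47 32
f 20 32 30
f 32 21 31
f 30 31 19
f 32 31 30
f 20 30 37
f 30 19 36
f 37 36 23
f 30 36 37
f 20 37 42
f 37 23 43
f 42 43 25
f 37 43 42
f 20 42 46
f 42 25 49
f 46 49 26
f 42 49 46
f 21 47 35
f 47 26 48
f 35 48 22
f 47 48 35
f 19 31 55
f 31 21 56
f 55 56 28
f 31 56 55
f 23 36 52
f 36 19 51
f 52 51 27
f 36 51 52
f 25 43 44
f 43 23 40
f 44 40 24
f 43 40 44
f 26 49 45
f 49 25 41
f 45 41 18
f 49 41 45
f 60 59 63
f 60 63 61
f 61 63 64
f 61 64 62
f 63 59 65
f 63 65 64
f 64 65 66
f 64 66 62
f 65 59 67
f 65 67 66
f 66 67 68
f 66 68 62
f 67 59 69
f 67 69 68
f 68 69 70
f 68 70 62
f 69 59 71
f 69 71 70
f 70 71 72
f 70 72 62
f 71 59 73
f 71 73 72
f 72 73 74
f 72 74 62
f 73 59 75
f 73 75 74
f 74 75 76
f 74 76 62
f 75 59 60
f 75 60 76
f 76 60 61
f 76 61 62



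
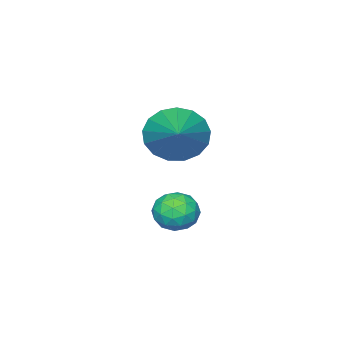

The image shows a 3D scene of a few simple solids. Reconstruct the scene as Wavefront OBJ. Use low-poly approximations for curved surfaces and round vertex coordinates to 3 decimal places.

v 0.993 2.32 -2.284
v 1.449 2.616 -1.87
v 1.611 1.404 -2.31
v 2.067 1.7 -1.896
v 1.449 1.531 -1.658
v 1.067 2.098 -1.642
v 1.993 1.922 -2.538
v 1.611 2.489 -2.522
v 2.067 2.371 -2.027
v 1.731 2.129 -1.483
v 1.329 1.891 -2.697
v 0.993 1.649 -2.153
v 1.167 2.549 -2.075
v 1.893 1.471 -2.105
v 1.53 1.372 -1.965
v 1.798 1.546 -1.722
v 0.942 2.244 -1.941
v 1.21 2.418 -1.698
v 1.211 1.78 -1.573
v 1.85 1.602 -2.482
v 2.118 1.776 -2.239
v 1.262 2.474 -2.458
v 1.53 2.648 -2.215
v 1.849 2.24 -2.607
v 1.798 2.578 -1.924
v 2.162 2.04 -1.939
v 2.118 2.171 -2.316
v 1.893 2.503 -2.307
v 1.601 2.436 -1.604
v 1.964 1.898 -1.619
v 1.601 1.798 -1.479
v 1.376 2.131 -1.47
v 1.964 2.292 -1.697
v 1.096 2.122 -2.561
v 1.459 1.584 -2.576
v 1.684 1.889 -2.71
v 1.459 2.222 -2.701
v 0.898 1.98 -2.241
v 1.262 1.442 -2.256
v 1.167 1.517 -1.873
v 0.942 1.849 -1.864
v 1.096 1.728 -2.483
v -1.687 -0.869 -1.218
v -1.008 -1.14 -1.87
v -0.293 0.469 -0.322
v -1.223 -0.778 -2.076
v -1.544 -0.436 -2.086
v -1.898 -0.194 -1.897
v -2.204 -0.106 -1.552
v -2.392 -0.193 -1.131
v -2.418 -0.435 -0.73
v -2.276 -0.776 -0.44
v -2 -1.138 -0.329
v -1.652 -1.439 -0.422
v -1.312 -1.609 -0.697
v -1.058 -1.61 -1.091
v -0.948 -1.44 -1.515
f 1 38 17
f 38 12 41
f 17 41 6
f 38 41 17
f 1 17 13
f 17 6 18
f 13 18 2
f 17 18 13
f 1 13 22
f 13 2 23
f 22 23 8
f 13 23 22
f 1 22 34
f 22 8 37
f 34 37 11
f 22 37 34
f 1 34 38
f 34 11 42
f 38 42 12
f 34 42 38
f 2 18 29
f 18 6 32
f 29 32 10
f 18 32 29
f 6 41 19
f 41 12 40
f 19 40 5
f 41 40 19
f 12 42 39
f 42 11 35
f 39 35 3
f 42 35 39
f 11 37 36
f 37 8 24
f 36 24 7
f 37 24 36
f 8 23 28
f 23 2 25
f 28 25 9
f 23 25 28
f 4 30 16
f 30 10 31
f 16 31 5
f 30 31 16
f 4 16 14
f 16 5 15
f 14 15 3
f 16 15 14
f 4 14 21
f 14 3 20
f 21 20 7
f 14 20 21
f 4 21 26
f 21 7 27
f 26 27 9
f 21 27 26
f 4 26 30
f 26 9 33
f 30 33 10
f 26 33 30
f 5 31 19
f 31 10 32
f 19 32 6
f 31 32 19
f 3 15 39
f 15 5 40
f 39 40 12
f 15 40 39
f 7 20 36
f 20 3 35
f 36 35 11
f 20 35 36
f 9 27 28
f 27 7 24
f 28 24 8
f 27 24 28
f 10 33 29
f 33 9 25
f 29 25 2
f 33 25 29
f 44 43 46
f 44 46 45
f 46 43 47
f 46 47 45
f 47 43 48
f 47 48 45
f 48 43 49
f 48 49 45
f 49 43 50
f 49 50 45
f 50 43 51
f 50 51 45
f 51 43 52
f 51 52 45
f 52 43 53
f 52 53 45
f 53 43 54
f 53 54 45
f 54 43 55
f 54 55 45
f 55 43 56
f 55 56 45
f 56 43 57
f 56 57 45
f 57 43 44
f 57 44 45



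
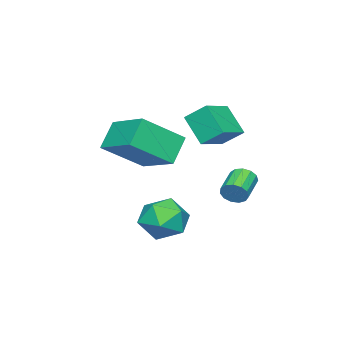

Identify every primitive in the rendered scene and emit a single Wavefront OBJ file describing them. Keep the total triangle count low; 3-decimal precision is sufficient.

v 1.523 4.123 -2.505
v 1.748 3.885 -2.051
v 0.622 3.639 -1.621
v 0.397 3.877 -2.075
v 1.708 4.19 -1.981
v 0.583 3.945 -1.551
v 1.61 4.474 -2.078
v 0.484 4.228 -1.647
v 1.483 4.646 -2.31
v 0.357 4.401 -1.88
v 1.37 4.652 -2.604
v 0.244 4.407 -2.174
v 1.305 4.49 -2.867
v 0.179 4.245 -2.437
v 1.309 4.212 -3.015
v 0.183 3.966 -2.585
v 1.381 3.905 -3.001
v 0.255 3.659 -2.571
v 1.498 3.667 -2.83
v 0.372 3.421 -2.399
v 1.623 3.574 -2.555
v 0.498 3.329 -2.125
v 1.717 3.655 -2.265
v 0.591 3.41 -1.835
v 2.526 1.838 -3.562
v 2.916 2.399 -4.389
v 3.984 2.141 -2.671
v 4.374 2.702 -3.498
v 3.551 3.088 -2.929
v 2.65 2.9 -3.479
v 4.25 1.64 -3.581
v 3.349 1.452 -4.131
v 3.981 2.276 -4.401
v 3.549 3.171 -3.998
v 3.351 1.369 -3.062
v 2.919 2.264 -2.659
v 0.784 3.16 -0.37
v 0.444 2.231 0.717
v 0.639 4.019 0.318
v 0.299 3.089 1.405
v 2.201 3.091 0.015
v 1.861 2.161 1.102
v 2.056 3.949 0.703
v 1.716 3.02 1.79
v 2.114 0.525 -1.612
v 1.206 0.486 -0.574
v 2.808 2.287 -0.94
v 1.9 2.249 0.098
v 3.5 -0.469 -0.438
v 2.592 -0.507 0.6
v 4.194 1.294 0.234
v 3.286 1.255 1.272
f 2 1 5
f 2 5 3
f 3 5 6
f 3 6 4
f 5 1 7
f 5 7 6
f 6 7 8
f 6 8 4
f 7 1 9
f 7 9 8
f 8 9 10
f 8 10 4
f 9 1 11
f 9 11 10
f 10 11 12
f 10 12 4
f 11 1 13
f 11 13 12
f 12 13 14
f 12 14 4
f 13 1 15
f 13 15 14
f 14 15 16
f 14 16 4
f 15 1 17
f 15 17 16
f 16 17 18
f 16 18 4
f 17 1 19
f 17 19 18
f 18 19 20
f 18 20 4
f 19 1 21
f 19 21 20
f 20 21 22
f 20 22 4
f 21 1 23
f 21 23 22
f 22 23 24
f 22 24 4
f 23 1 2
f 23 2 24
f 24 2 3
f 24 3 4
f 25 36 30
f 25 30 26
f 25 26 32
f 25 32 35
f 25 35 36
f 26 30 34
f 30 36 29
f 36 35 27
f 35 32 31
f 32 26 33
f 28 34 29
f 28 29 27
f 28 27 31
f 28 31 33
f 28 33 34
f 29 34 30
f 27 29 36
f 31 27 35
f 33 31 32
f 34 33 26
f 38 40 37
f 41 38 37
f 37 40 39
f 39 41 37
f 38 44 40
f 42 38 41
f 42 44 38
f 40 44 39
f 43 41 39
f 39 44 43
f 43 42 41
f 44 42 43
f 46 48 45
f 49 46 45
f 45 48 47
f 47 49 45
f 46 52 48
f 50 46 49
f 50 52 46
f 48 52 47
f 51 49 47
f 47 52 51
f 51 50 49
f 52 50 51



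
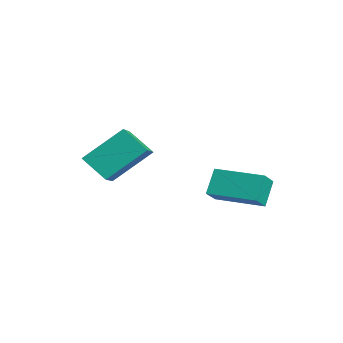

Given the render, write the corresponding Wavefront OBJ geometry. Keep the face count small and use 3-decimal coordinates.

v -0.234 -3.621 0.955
v -1.032 -4.323 1.82
v -0.165 -2.039 2.304
v -0.963 -2.741 3.168
v 0.903 -4.179 1.552
v 0.105 -4.881 2.416
v 0.972 -2.597 2.9
v 0.174 -3.299 3.765
v 2.648 -0.204 2.02
v 3.225 -0.739 2.604
v 3.983 1.245 2.028
v 4.56 0.709 2.612
v 3.18 -0.689 1.048
v 3.757 -1.225 1.632
v 4.515 0.759 1.056
v 5.092 0.224 1.64
f 2 4 1
f 5 2 1
f 1 4 3
f 3 5 1
f 2 8 4
f 6 2 5
f 6 8 2
f 4 8 3
f 7 5 3
f 3 8 7
f 7 6 5
f 8 6 7
f 10 12 9
f 13 10 9
f 9 12 11
f 11 13 9
f 10 16 12
f 14 10 13
f 14 16 10
f 12 16 11
f 15 13 11
f 11 16 15
f 15 14 13
f 16 14 15



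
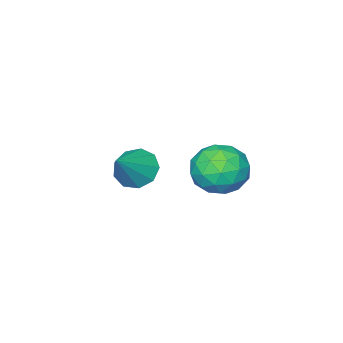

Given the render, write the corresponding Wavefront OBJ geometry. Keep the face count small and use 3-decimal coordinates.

v 1.705 -3.392 -0.983
v 2.276 -3.41 -1.626
v 2.915 -3.048 0.083
v 2.063 -2.865 -1.561
v 1.683 -2.567 -1.225
v 1.312 -2.656 -0.776
v 1.126 -3.089 -0.425
v 1.21 -3.664 -0.334
v 1.526 -4.112 -0.548
v 1.925 -4.223 -0.965
v 2.221 -3.946 -1.391
v 1.683 0.844 1.288
v 2.236 0.853 0.382
v 0.604 -0.313 0.618
v 1.157 -0.304 -0.288
v 1.583 -0.723 0.59
v 2.25 -0.008 1.004
v 0.59 0.548 -0.004
v 1.257 1.263 0.41
v 1.561 0.67 -0.417
v 2.174 -0.115 -0.05
v 0.666 0.655 1.05
v 1.279 -0.13 1.417
v 2.055 0.95 0.894
v 0.785 -0.41 0.106
v 1.036 -0.656 0.622
v 1.361 -0.651 0.089
v 2.063 0.444 1.259
v 2.388 0.449 0.727
v 2.004 -0.477 0.849
v 0.452 0.091 0.273
v 0.777 0.096 -0.259
v 1.479 1.191 0.911
v 1.804 1.196 0.378
v 0.836 1.017 0.151
v 1.982 0.848 -0.108
v 1.348 0.168 -0.502
v 1.015 0.668 -0.335
v 1.407 1.089 -0.092
v 2.343 0.386 0.107
v 1.709 -0.294 -0.287
v 1.959 -0.54 0.229
v 2.351 -0.12 0.473
v 1.946 0.278 -0.362
v 1.131 0.834 1.287
v 0.497 0.154 0.893
v 0.489 0.66 0.527
v 0.881 1.08 0.771
v 1.492 0.372 1.502
v 0.858 -0.308 1.108
v 1.433 -0.549 1.092
v 1.825 -0.128 1.335
v 0.894 0.262 1.362
f 2 1 4
f 2 4 3
f 4 1 5
f 4 5 3
f 5 1 6
f 5 6 3
f 6 1 7
f 6 7 3
f 7 1 8
f 7 8 3
f 8 1 9
f 8 9 3
f 9 1 10
f 9 10 3
f 10 1 11
f 10 11 3
f 11 1 2
f 11 2 3
f 12 49 28
f 49 23 52
f 28 52 17
f 49 52 28
f 12 28 24
f 28 17 29
f 24 29 13
f 28 29 24
f 12 24 33
f 24 13 34
f 33 34 19
f 24 34 33
f 12 33 45
f 33 19 48
f 45 48 22
f 33 48 45
f 12 45 49
f 45 22 53
f 49 53 23
f 45 53 49
f 13 29 40
f 29 17 43
f 40 43 21
f 29 43 40
f 17 52 30
f 52 23 51
f 30 51 16
f 52 51 30
f 23 53 50
f 53 22 46
f 50 46 14
f 53 46 50
f 22 48 47
f 48 19 35
f 47 35 18
f 48 35 47
f 19 34 39
f 34 13 36
f 39 36 20
f 34 36 39
f 15 41 27
f 41 21 42
f 27 42 16
f 41 42 27
f 15 27 25
f 27 16 26
f 25 26 14
f 27 26 25
f 15 25 32
f 25 14 31
f 32 31 18
f 25 31 32
f 15 32 37
f 32 18 38
f 37 38 20
f 32 38 37
f 15 37 41
f 37 20 44
f 41 44 21
f 37 44 41
f 16 42 30
f 42 21 43
f 30 43 17
f 42 43 30
f 14 26 50
f 26 16 51
f 50 51 23
f 26 51 50
f 18 31 47
f 31 14 46
f 47 46 22
f 31 46 47
f 20 38 39
f 38 18 35
f 39 35 19
f 38 35 39
f 21 44 40
f 44 20 36
f 40 36 13
f 44 36 40



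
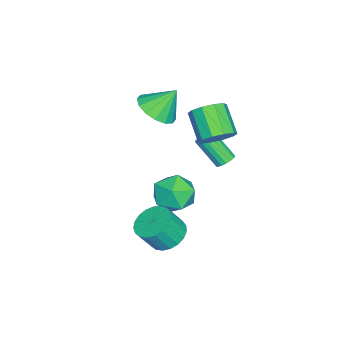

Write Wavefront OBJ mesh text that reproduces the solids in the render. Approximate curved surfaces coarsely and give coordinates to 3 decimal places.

v -1.856 -1.375 -2.432
v -1.132 -2.227 -2.134
v -2.648 -2.493 -3.706
v -1.924 -3.345 -3.408
v -2.748 -3.002 -2.672
v -2.259 -2.31 -1.885
v -1.521 -2.41 -3.955
v -1.032 -1.718 -3.168
v -0.926 -2.866 -3.075
v -1.684 -3.232 -2.282
v -2.096 -1.488 -3.558
v -2.854 -1.854 -2.765
v 0.996 -1.707 -3.255
v 1.898 -1.641 -3.578
v 2.345 -2.207 -2.449
v 1.444 -2.273 -2.125
v 1.853 -1.294 -3.387
v 2.3 -1.86 -2.257
v 1.66 -1.018 -3.172
v 2.107 -1.584 -2.043
v 1.352 -0.861 -2.972
v 1.799 -1.428 -1.842
v 0.983 -0.851 -2.82
v 1.43 -1.417 -1.691
v 0.616 -0.989 -2.744
v 1.063 -1.555 -1.615
v 0.315 -1.25 -2.756
v 0.762 -1.816 -1.627
v 0.132 -1.591 -2.854
v 0.579 -2.157 -1.725
v 0.098 -1.952 -3.022
v 0.545 -2.518 -1.892
v 0.22 -2.27 -3.229
v 0.667 -2.836 -2.1
v 0.475 -2.491 -3.442
v 0.922 -3.057 -2.312
v 0.821 -2.577 -3.621
v 1.268 -3.143 -2.492
v 1.198 -2.512 -3.738
v 1.645 -3.078 -2.609
v 1.539 -2.308 -3.771
v 1.986 -2.874 -2.641
v 1.787 -2 -3.714
v 2.234 -2.566 -2.585
v -2.537 -3.398 2.223
v -1.87 -3.992 2.812
v -2.883 -2.562 3.457
v -1.559 -3.576 2.618
v -1.51 -3.113 2.318
v -1.737 -2.727 1.992
v -2.178 -2.52 1.729
v -2.715 -2.548 1.598
v -3.205 -2.804 1.634
v -3.516 -3.219 1.828
v -3.564 -3.683 2.128
v -3.338 -4.069 2.453
v -2.897 -4.276 2.717
v -2.36 -4.248 2.848
v -2.281 -0.456 1.138
v -1.591 -0.965 1.412
v -2.609 -1.772 2.477
v -3.299 -1.264 2.202
v -1.611 -0.513 1.736
v -2.629 -1.32 2.8
v -1.887 -0.039 1.831
v -2.905 -0.847 2.896
v -2.313 0.275 1.662
v -3.332 -0.533 2.726
v -2.727 0.31 1.292
v -3.746 -0.498 2.356
v -2.971 0.052 0.863
v -3.989 -0.755 1.928
v -2.951 -0.4 0.54
v -3.969 -1.207 1.604
v -2.675 -0.873 0.444
v -3.693 -1.681 1.509
v -2.248 -1.187 0.614
v -3.267 -1.995 1.678
v -1.834 -1.222 0.984
v -2.853 -2.03 2.048
v -3.596 -0.447 -1.482
v -3.133 -0.665 -1.574
v -3.401 -1.77 -0.31
v -3.864 -1.553 -0.218
v -3.083 -0.487 -1.407
v -3.351 -1.592 -0.144
v -3.151 -0.299 -1.258
v -3.419 -1.405 0.006
v -3.32 -0.146 -1.16
v -3.588 -1.252 0.104
v -3.553 -0.062 -1.135
v -3.821 -1.167 0.128
v -3.796 -0.066 -1.19
v -4.064 -1.171 0.073
v -3.993 -0.157 -1.312
v -4.261 -1.263 -0.049
v -4.099 -0.315 -1.473
v -4.367 -1.42 -0.209
v -4.09 -0.503 -1.635
v -4.358 -1.609 -0.372
v -3.967 -0.678 -1.763
v -4.235 -1.784 -0.499
v -3.76 -0.801 -1.826
v -4.028 -1.906 -0.562
v -3.515 -0.842 -1.81
v -3.783 -1.948 -0.547
v -3.289 -0.793 -1.719
v -3.557 -1.899 -0.456
f 1 12 6
f 1 6 2
f 1 2 8
f 1 8 11
f 1 11 12
f 2 6 10
f 6 12 5
f 12 11 3
f 11 8 7
f 8 2 9
f 4 10 5
f 4 5 3
f 4 3 7
f 4 7 9
f 4 9 10
f 5 10 6
f 3 5 12
f 7 3 11
f 9 7 8
f 10 9 2
f 14 13 17
f 14 17 15
f 15 17 18
f 15 18 16
f 17 13 19
f 17 19 18
f 18 19 20
f 18 20 16
f 19 13 21
f 19 21 20
f 20 21 22
f 20 22 16
f 21 13 23
f 21 23 22
f 22 23 24
f 22 24 16
f 23 13 25
f 23 25 24
f 24 25 26
f 24 26 16
f 25 13 27
f 25 27 26
f 26 27 28
f 26 28 16
f 27 13 29
f 27 29 28
f 28 29 30
f 28 30 16
f 29 13 31
f 29 31 30
f 30 31 32
f 30 32 16
f 31 13 33
f 31 33 32
f 32 33 34
f 32 34 16
f 33 13 35
f 33 35 34
f 34 35 36
f 34 36 16
f 35 13 37
f 35 37 36
f 36 37 38
f 36 38 16
f 37 13 39
f 37 39 38
f 38 39 40
f 38 40 16
f 39 13 41
f 39 41 40
f 40 41 42
f 40 42 16
f 41 13 43
f 41 43 42
f 42 43 44
f 42 44 16
f 43 13 14
f 43 14 44
f 44 14 15
f 44 15 16
f 46 45 48
f 46 48 47
f 48 45 49
f 48 49 47
f 49 45 50
f 49 50 47
f 50 45 51
f 50 51 47
f 51 45 52
f 51 52 47
f 52 45 53
f 52 53 47
f 53 45 54
f 53 54 47
f 54 45 55
f 54 55 47
f 55 45 56
f 55 56 47
f 56 45 57
f 56 57 47
f 57 45 58
f 57 58 47
f 58 45 46
f 58 46 47
f 60 59 63
f 60 63 61
f 61 63 64
f 61 64 62
f 63 59 65
f 63 65 64
f 64 65 66
f 64 66 62
f 65 59 67
f 65 67 66
f 66 67 68
f 66 68 62
f 67 59 69
f 67 69 68
f 68 69 70
f 68 70 62
f 69 59 71
f 69 71 70
f 70 71 72
f 70 72 62
f 71 59 73
f 71 73 72
f 72 73 74
f 72 74 62
f 73 59 75
f 73 75 74
f 74 75 76
f 74 76 62
f 75 59 77
f 75 77 76
f 76 77 78
f 76 78 62
f 77 59 79
f 77 79 78
f 78 79 80
f 78 80 62
f 79 59 60
f 79 60 80
f 80 60 61
f 80 61 62
f 82 81 85
f 82 85 83
f 83 85 86
f 83 86 84
f 85 81 87
f 85 87 86
f 86 87 88
f 86 88 84
f 87 81 89
f 87 89 88
f 88 89 90
f 88 90 84
f 89 81 91
f 89 91 90
f 90 91 92
f 90 92 84
f 91 81 93
f 91 93 92
f 92 93 94
f 92 94 84
f 93 81 95
f 93 95 94
f 94 95 96
f 94 96 84
f 95 81 97
f 95 97 96
f 96 97 98
f 96 98 84
f 97 81 99
f 97 99 98
f 98 99 100
f 98 100 84
f 99 81 101
f 99 101 100
f 100 101 102
f 100 102 84
f 101 81 103
f 101 103 102
f 102 103 104
f 102 104 84
f 103 81 105
f 103 105 104
f 104 105 106
f 104 106 84
f 105 81 107
f 105 107 106
f 106 107 108
f 106 108 84
f 107 81 82
f 107 82 108
f 108 82 83
f 108 83 84



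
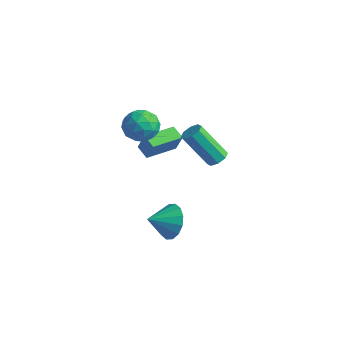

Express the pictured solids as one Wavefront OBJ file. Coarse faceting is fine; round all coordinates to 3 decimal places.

v -3.416 2.811 -1.493
v -2.941 2.793 -0.39
v -3.106 4.581 -1.597
v -2.631 4.563 -0.495
v -2.649 2.657 -1.825
v -2.174 2.639 -0.723
v -2.339 4.427 -1.93
v -1.864 4.409 -0.827
v 0.377 1.253 -4.162
v 1.073 0.667 -4.726
v -0.097 0.107 -3.558
v 1.342 0.801 -4.261
v 1.353 1.056 -3.77
v 1.102 1.364 -3.383
v 0.657 1.642 -3.206
v 0.138 1.816 -3.285
v -0.318 1.839 -3.599
v -0.587 1.705 -4.064
v -0.598 1.45 -4.555
v -0.347 1.142 -4.942
v 0.097 0.864 -5.119
v 0.617 0.69 -5.04
v 2.276 2.476 0.934
v 2.777 2.47 1.245
v 1.686 1.798 2.996
v 1.184 1.804 2.686
v 2.566 2.868 1.266
v 1.475 2.197 3.017
v 2.185 3.037 1.093
v 1.093 2.365 2.844
v 1.856 2.877 0.827
v 0.765 2.205 2.578
v 1.774 2.482 0.624
v 0.683 1.81 2.375
v 1.985 2.083 0.603
v 0.894 1.412 2.354
v 2.367 1.915 0.776
v 1.275 1.243 2.527
v 2.695 2.075 1.042
v 1.604 1.403 2.793
v -2.179 2.476 0.316
v -1.477 2.364 1.033
v -3.243 1.636 1.227
v -2.541 1.524 1.944
v -2.937 2.435 1.762
v -2.279 2.954 1.2
v -2.441 1.046 1.06
v -1.783 1.565 0.498
v -1.639 1.48 1.493
v -1.946 2.339 1.927
v -2.774 1.661 0.333
v -3.081 2.52 0.767
v -1.734 2.494 0.595
v -2.986 1.506 1.665
v -3.218 2.041 1.558
v -2.806 1.976 1.98
v -2.206 2.841 0.693
v -1.793 2.775 1.114
v -2.652 2.816 1.543
v -2.927 1.225 1.146
v -2.514 1.159 1.567
v -1.914 2.024 0.28
v -1.502 1.959 0.702
v -2.068 1.184 0.717
v -1.417 1.909 1.287
v -2.043 1.415 1.822
v -1.984 1.134 1.303
v -1.597 1.439 0.972
v -1.597 2.413 1.542
v -2.223 1.919 2.077
v -2.456 2.455 1.97
v -2.069 2.76 1.639
v -1.693 1.894 1.812
v -2.497 2.081 0.183
v -3.123 1.587 0.718
v -2.651 1.24 0.621
v -2.264 1.545 0.29
v -2.677 2.585 0.438
v -3.303 2.091 0.973
v -3.123 2.561 1.288
v -2.736 2.866 0.957
v -3.027 2.106 0.448
f 2 4 1
f 5 2 1
f 1 4 3
f 3 5 1
f 2 8 4
f 6 2 5
f 6 8 2
f 4 8 3
f 7 5 3
f 3 8 7
f 7 6 5
f 8 6 7
f 10 9 12
f 10 12 11
f 12 9 13
f 12 13 11
f 13 9 14
f 13 14 11
f 14 9 15
f 14 15 11
f 15 9 16
f 15 16 11
f 16 9 17
f 16 17 11
f 17 9 18
f 17 18 11
f 18 9 19
f 18 19 11
f 19 9 20
f 19 20 11
f 20 9 21
f 20 21 11
f 21 9 22
f 21 22 11
f 22 9 10
f 22 10 11
f 24 23 27
f 24 27 25
f 25 27 28
f 25 28 26
f 27 23 29
f 27 29 28
f 28 29 30
f 28 30 26
f 29 23 31
f 29 31 30
f 30 31 32
f 30 32 26
f 31 23 33
f 31 33 32
f 32 33 34
f 32 34 26
f 33 23 35
f 33 35 34
f 34 35 36
f 34 36 26
f 35 23 37
f 35 37 36
f 36 37 38
f 36 38 26
f 37 23 39
f 37 39 38
f 38 39 40
f 38 40 26
f 39 23 24
f 39 24 40
f 40 24 25
f 40 25 26
f 41 78 57
f 78 52 81
f 57 81 46
f 78 81 57
f 41 57 53
f 57 46 58
f 53 58 42
f 57 58 53
f 41 53 62
f 53 42 63
f 62 63 48
f 53 63 62
f 41 62 74
f 62 48 77
f 74 77 51
f 62 77 74
f 41 74 78
f 74 51 82
f 78 82 52
f 74 82 78
f 42 58 69
f 58 46 72
f 69 72 50
f 58 72 69
f 46 81 59
f 81 52 80
f 59 80 45
f 81 80 59
f 52 82 79
f 82 51 75
f 79 75 43
f 82 75 79
f 51 77 76
f 77 48 64
f 76 64 47
f 77 64 76
f 48 63 68
f 63 42 65
f 68 65 49
f 63 65 68
f 44 70 56
f 70 50 71
f 56 71 45
f 70 71 56
f 44 56 54
f 56 45 55
f 54 55 43
f 56 55 54
f 44 54 61
f 54 43 60
f 61 60 47
f 54 60 61
f 44 61 66
f 61 47 67
f 66 67 49
f 61 67 66
f 44 66 70
f 66 49 73
f 70 73 50
f 66 73 70
f 45 71 59
f 71 50 72
f 59 72 46
f 71 72 59
f 43 55 79
f 55 45 80
f 79 80 52
f 55 80 79
f 47 60 76
f 60 43 75
f 76 75 51
f 60 75 76
f 49 67 68
f 67 47 64
f 68 64 48
f 67 64 68
f 50 73 69
f 73 49 65
f 69 65 42
f 73 65 69

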